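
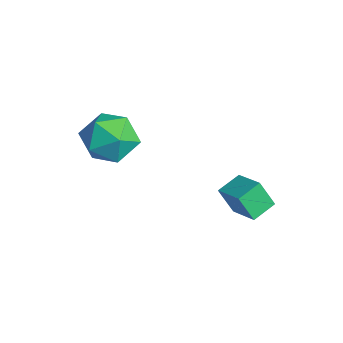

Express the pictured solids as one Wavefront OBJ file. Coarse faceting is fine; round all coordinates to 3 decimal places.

v 2.976 0.959 -0.272
v 2.639 0.47 0.84
v 2.615 1.927 0.044
v 2.278 1.438 1.155
v 4.242 1.262 0.245
v 3.905 0.773 1.356
v 3.881 2.23 0.56
v 3.544 1.741 1.672
v 0.266 -2.232 3.981
v 1.286 -2.859 3.658
v -0.706 -3.001 2.402
v 0.314 -3.628 2.079
v -0.309 -3.944 3.104
v 0.291 -3.468 4.08
v 0.289 -2.392 1.98
v 0.889 -1.916 2.956
v 1.301 -2.958 2.422
v 0.931 -3.917 3.117
v -0.351 -1.943 2.943
v -0.721 -2.902 3.638
f 2 4 1
f 5 2 1
f 1 4 3
f 3 5 1
f 2 8 4
f 6 2 5
f 6 8 2
f 4 8 3
f 7 5 3
f 3 8 7
f 7 6 5
f 8 6 7
f 9 20 14
f 9 14 10
f 9 10 16
f 9 16 19
f 9 19 20
f 10 14 18
f 14 20 13
f 20 19 11
f 19 16 15
f 16 10 17
f 12 18 13
f 12 13 11
f 12 11 15
f 12 15 17
f 12 17 18
f 13 18 14
f 11 13 20
f 15 11 19
f 17 15 16
f 18 17 10



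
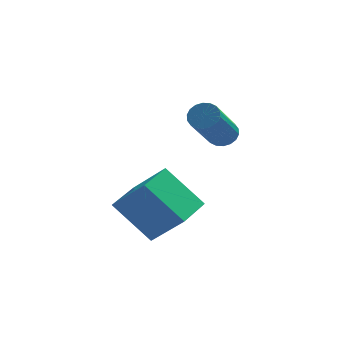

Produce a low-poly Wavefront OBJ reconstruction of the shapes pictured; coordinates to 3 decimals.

v -5.388 2.372 -2.356
v -4.382 1.773 -1.151
v -4.759 3.586 -2.277
v -3.753 2.987 -1.073
v -4.187 1.833 -3.627
v -3.181 1.234 -2.423
v -3.558 3.047 -3.549
v -2.552 2.448 -2.344
v -1.97 4.467 -0.301
v -1.728 4.065 -0.569
v -2.348 2.732 0.874
v -2.59 3.133 1.141
v -1.555 4.143 -0.422
v -2.175 2.81 1.021
v -1.464 4.285 -0.251
v -2.084 2.952 1.192
v -1.473 4.464 -0.09
v -2.093 3.131 1.353
v -1.581 4.643 0.029
v -2.201 3.31 1.472
v -1.765 4.787 0.082
v -2.385 3.454 1.525
v -1.991 4.867 0.06
v -2.611 3.534 1.503
v -2.212 4.868 -0.034
v -2.832 3.535 1.409
v -2.385 4.79 -0.181
v -3.005 3.457 1.262
v -2.476 4.648 -0.352
v -3.096 3.315 1.091
v -2.467 4.469 -0.513
v -3.087 3.136 0.93
v -2.359 4.29 -0.632
v -2.979 2.957 0.811
v -2.175 4.146 -0.685
v -2.795 2.813 0.758
v -1.949 4.066 -0.663
v -2.569 2.733 0.78
f 2 4 1
f 5 2 1
f 1 4 3
f 3 5 1
f 2 8 4
f 6 2 5
f 6 8 2
f 4 8 3
f 7 5 3
f 3 8 7
f 7 6 5
f 8 6 7
f 10 9 13
f 10 13 11
f 11 13 14
f 11 14 12
f 13 9 15
f 13 15 14
f 14 15 16
f 14 16 12
f 15 9 17
f 15 17 16
f 16 17 18
f 16 18 12
f 17 9 19
f 17 19 18
f 18 19 20
f 18 20 12
f 19 9 21
f 19 21 20
f 20 21 22
f 20 22 12
f 21 9 23
f 21 23 22
f 22 23 24
f 22 24 12
f 23 9 25
f 23 25 24
f 24 25 26
f 24 26 12
f 25 9 27
f 25 27 26
f 26 27 28
f 26 28 12
f 27 9 29
f 27 29 28
f 28 29 30
f 28 30 12
f 29 9 31
f 29 31 30
f 30 31 32
f 30 32 12
f 31 9 33
f 31 33 32
f 32 33 34
f 32 34 12
f 33 9 35
f 33 35 34
f 34 35 36
f 34 36 12
f 35 9 37
f 35 37 36
f 36 37 38
f 36 38 12
f 37 9 10
f 37 10 38
f 38 10 11
f 38 11 12



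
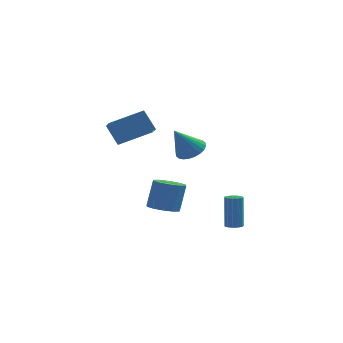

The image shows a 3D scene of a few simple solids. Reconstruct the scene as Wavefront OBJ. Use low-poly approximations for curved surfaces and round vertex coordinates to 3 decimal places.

v -4.301 -3.467 2.919
v -5.031 -3.064 4.19
v -4.703 -2.092 2.253
v -5.432 -1.689 3.524
v -2.488 -2.571 3.676
v -3.217 -2.168 4.947
v -2.889 -1.196 3.01
v -3.619 -0.793 4.281
v -1.074 1.382 0.885
v -0.242 0.897 1.066
v -1.926 0.558 2.595
v -0.18 1.224 1.254
v -0.255 1.576 1.386
v -0.454 1.897 1.442
v -0.748 2.14 1.413
v -1.091 2.268 1.303
v -1.432 2.261 1.13
v -1.718 2.119 0.92
v -1.907 1.866 0.704
v -1.968 1.539 0.516
v -1.894 1.188 0.384
v -1.694 0.866 0.328
v -1.401 0.623 0.357
v -1.057 0.496 0.467
v -0.717 0.503 0.64
v -0.43 0.644 0.851
v -2.074 -2.77 -2.254
v -1.38 -3.445 -2.2
v -1.072 -2.986 -0.393
v -1.766 -2.31 -0.446
v -1.125 -2.931 -2.374
v -0.817 -2.472 -0.567
v -1.233 -2.356 -2.502
v -0.925 -1.896 -0.695
v -1.662 -1.938 -2.535
v -1.354 -1.479 -0.728
v -2.248 -1.838 -2.461
v -1.94 -1.379 -0.653
v -2.768 -2.094 -2.307
v -2.46 -1.635 -0.5
v -3.023 -2.608 -2.133
v -2.715 -2.149 -0.326
v -2.915 -3.184 -2.005
v -2.607 -2.724 -0.198
v -2.486 -3.601 -1.972
v -2.178 -3.142 -0.165
v -1.9 -3.701 -2.047
v -1.592 -3.242 -0.239
v 1.62 -0.208 -4.428
v 2.111 -0.449 -4.379
v 2.052 -0.134 -2.243
v 1.56 0.108 -2.292
v 2.167 -0.147 -4.422
v 2.107 0.168 -2.286
v 2.048 0.135 -4.467
v 1.988 0.451 -2.331
v 1.794 0.309 -4.499
v 1.734 0.625 -2.363
v 1.484 0.319 -4.51
v 1.424 0.634 -2.373
v 1.218 0.162 -4.494
v 1.158 0.477 -2.358
v 1.079 -0.113 -4.457
v 1.019 0.202 -2.321
v 1.112 -0.418 -4.411
v 1.052 -0.103 -2.275
v 1.306 -0.656 -4.371
v 1.246 -0.341 -2.235
v 1.6 -0.751 -4.348
v 1.54 -0.436 -2.212
v 1.9 -0.674 -4.351
v 1.84 -0.359 -2.215
f 2 4 1
f 5 2 1
f 1 4 3
f 3 5 1
f 2 8 4
f 6 2 5
f 6 8 2
f 4 8 3
f 7 5 3
f 3 8 7
f 7 6 5
f 8 6 7
f 10 9 12
f 10 12 11
f 12 9 13
f 12 13 11
f 13 9 14
f 13 14 11
f 14 9 15
f 14 15 11
f 15 9 16
f 15 16 11
f 16 9 17
f 16 17 11
f 17 9 18
f 17 18 11
f 18 9 19
f 18 19 11
f 19 9 20
f 19 20 11
f 20 9 21
f 20 21 11
f 21 9 22
f 21 22 11
f 22 9 23
f 22 23 11
f 23 9 24
f 23 24 11
f 24 9 25
f 24 25 11
f 25 9 26
f 25 26 11
f 26 9 10
f 26 10 11
f 28 27 31
f 28 31 29
f 29 31 32
f 29 32 30
f 31 27 33
f 31 33 32
f 32 33 34
f 32 34 30
f 33 27 35
f 33 35 34
f 34 35 36
f 34 36 30
f 35 27 37
f 35 37 36
f 36 37 38
f 36 38 30
f 37 27 39
f 37 39 38
f 38 39 40
f 38 40 30
f 39 27 41
f 39 41 40
f 40 41 42
f 40 42 30
f 41 27 43
f 41 43 42
f 42 43 44
f 42 44 30
f 43 27 45
f 43 45 44
f 44 45 46
f 44 46 30
f 45 27 47
f 45 47 46
f 46 47 48
f 46 48 30
f 47 27 28
f 47 28 48
f 48 28 29
f 48 29 30
f 50 49 53
f 50 53 51
f 51 53 54
f 51 54 52
f 53 49 55
f 53 55 54
f 54 55 56
f 54 56 52
f 55 49 57
f 55 57 56
f 56 57 58
f 56 58 52
f 57 49 59
f 57 59 58
f 58 59 60
f 58 60 52
f 59 49 61
f 59 61 60
f 60 61 62
f 60 62 52
f 61 49 63
f 61 63 62
f 62 63 64
f 62 64 52
f 63 49 65
f 63 65 64
f 64 65 66
f 64 66 52
f 65 49 67
f 65 67 66
f 66 67 68
f 66 68 52
f 67 49 69
f 67 69 68
f 68 69 70
f 68 70 52
f 69 49 71
f 69 71 70
f 70 71 72
f 70 72 52
f 71 49 50
f 71 50 72
f 72 50 51
f 72 51 52



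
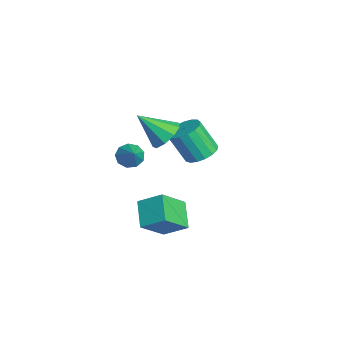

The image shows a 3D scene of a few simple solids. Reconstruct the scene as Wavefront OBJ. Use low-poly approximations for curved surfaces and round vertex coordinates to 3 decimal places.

v -2.949 -0.114 -2.336
v -2.485 -0.353 -2.888
v -1.791 -0.066 -1.384
v -2.508 0.166 -2.887
v -2.737 0.554 -2.628
v -3.066 0.63 -2.232
v -3.34 0.357 -1.885
v -3.431 -0.137 -1.748
v -3.297 -0.62 -1.887
v -3 -0.866 -2.236
v -2.679 -0.761 -2.631
v -0.619 1.402 0.589
v 0.172 1.657 1.108
v -1.041 0.018 1.911
v -0.36 2.012 1.31
v -1.012 2.082 1.175
v -1.481 1.833 0.766
v -1.547 1.383 0.273
v -1.179 0.941 -0.071
v -0.549 0.715 -0.107
v 0.048 0.811 0.183
v 0.333 1.183 0.662
v -1.948 3.379 -1.823
v -1.189 3.801 -1.463
v -1.513 2.943 0.223
v -2.272 2.521 -0.137
v -1.523 4.09 -1.38
v -1.846 3.232 0.307
v -1.954 4.217 -1.398
v -2.278 3.359 0.289
v -2.384 4.152 -1.514
v -2.708 3.294 0.173
v -2.714 3.91 -1.7
v -3.038 3.052 -0.013
v -2.869 3.546 -1.915
v -3.192 2.688 -0.228
v -2.812 3.144 -2.109
v -3.136 2.286 -0.422
v -2.558 2.795 -2.237
v -2.882 1.938 -0.55
v -2.164 2.581 -2.271
v -2.488 1.723 -0.584
v -1.721 2.549 -2.202
v -2.044 1.691 -0.515
v -1.329 2.708 -2.046
v -1.653 1.85 -0.359
v -1.08 3.02 -1.84
v -1.403 2.162 -0.153
v -1.029 3.414 -1.629
v -1.353 2.556 0.058
v 3.411 0.636 -3.662
v 2.078 0.693 -2.797
v 3.953 1.744 -2.899
v 2.619 1.801 -2.035
v 4.161 -0.581 -2.425
v 2.827 -0.524 -1.561
v 4.702 0.527 -1.663
v 3.369 0.584 -0.798
f 2 1 4
f 2 4 3
f 4 1 5
f 4 5 3
f 5 1 6
f 5 6 3
f 6 1 7
f 6 7 3
f 7 1 8
f 7 8 3
f 8 1 9
f 8 9 3
f 9 1 10
f 9 10 3
f 10 1 11
f 10 11 3
f 11 1 2
f 11 2 3
f 13 12 15
f 13 15 14
f 15 12 16
f 15 16 14
f 16 12 17
f 16 17 14
f 17 12 18
f 17 18 14
f 18 12 19
f 18 19 14
f 19 12 20
f 19 20 14
f 20 12 21
f 20 21 14
f 21 12 22
f 21 22 14
f 22 12 13
f 22 13 14
f 24 23 27
f 24 27 25
f 25 27 28
f 25 28 26
f 27 23 29
f 27 29 28
f 28 29 30
f 28 30 26
f 29 23 31
f 29 31 30
f 30 31 32
f 30 32 26
f 31 23 33
f 31 33 32
f 32 33 34
f 32 34 26
f 33 23 35
f 33 35 34
f 34 35 36
f 34 36 26
f 35 23 37
f 35 37 36
f 36 37 38
f 36 38 26
f 37 23 39
f 37 39 38
f 38 39 40
f 38 40 26
f 39 23 41
f 39 41 40
f 40 41 42
f 40 42 26
f 41 23 43
f 41 43 42
f 42 43 44
f 42 44 26
f 43 23 45
f 43 45 44
f 44 45 46
f 44 46 26
f 45 23 47
f 45 47 46
f 46 47 48
f 46 48 26
f 47 23 49
f 47 49 48
f 48 49 50
f 48 50 26
f 49 23 24
f 49 24 50
f 50 24 25
f 50 25 26
f 52 54 51
f 55 52 51
f 51 54 53
f 53 55 51
f 52 58 54
f 56 52 55
f 56 58 52
f 54 58 53
f 57 55 53
f 53 58 57
f 57 56 55
f 58 56 57



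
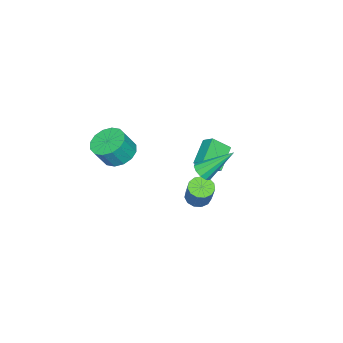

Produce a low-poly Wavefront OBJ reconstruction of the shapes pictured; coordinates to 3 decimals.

v 0.381 -0.275 1.282
v 0.882 -0.371 1.615
v -0.321 1.055 2.718
v 0.951 -0.083 1.382
v 0.802 0.132 1.111
v 0.492 0.191 0.904
v 0.14 0.072 0.842
v -0.12 -0.179 0.948
v -0.189 -0.467 1.181
v -0.04 -0.682 1.453
v 0.27 -0.741 1.659
v 0.622 -0.622 1.721
v -1.46 -1.493 -2.36
v -1.044 -1.072 -2.714
v -0.403 -0.546 -1.334
v -0.82 -0.967 -0.98
v -1.368 -0.87 -2.641
v -0.727 -0.343 -1.261
v -1.721 -0.866 -2.478
v -1.08 -0.339 -1.099
v -1.992 -1.061 -2.278
v -1.351 -0.534 -0.899
v -2.093 -1.393 -2.104
v -1.453 -0.866 -0.724
v -1.994 -1.757 -2.011
v -1.353 -1.23 -0.631
v -1.726 -2.038 -2.029
v -1.085 -1.511 -0.649
v -1.373 -2.145 -2.152
v -0.732 -1.619 -0.772
v -1.048 -2.046 -2.341
v -0.407 -1.519 -0.961
v -0.854 -1.771 -2.536
v -0.213 -1.245 -1.156
v -0.852 -1.408 -2.675
v -0.212 -0.882 -1.295
v 3.115 -3.313 3.377
v 3.781 -2.668 3.224
v 4.331 -2.982 4.289
v 3.665 -3.627 4.443
v 3.434 -2.434 3.472
v 3.984 -2.748 4.538
v 3.002 -2.435 3.694
v 3.552 -2.75 4.76
v 2.6 -2.672 3.832
v 3.15 -2.986 4.898
v 2.335 -3.08 3.848
v 2.885 -3.395 4.914
v 2.28 -3.551 3.738
v 2.83 -3.865 4.803
v 2.449 -3.958 3.531
v 2.999 -4.272 4.596
v 2.796 -4.192 3.282
v 3.346 -4.506 4.348
v 3.228 -4.19 3.06
v 3.778 -4.505 4.126
v 3.63 -3.954 2.922
v 4.18 -4.268 3.988
v 3.895 -3.545 2.906
v 4.445 -3.86 3.972
v 3.95 -3.075 3.017
v 4.5 -3.389 4.082
v -2.332 -1.183 -0.922
v -3.69 -1.363 -0.116
v -2.13 -0.539 -0.438
v -3.489 -0.72 0.368
v -1.771 -1.94 -0.148
v -3.13 -2.121 0.658
v -1.57 -1.297 0.336
v -2.928 -1.477 1.142
f 2 1 4
f 2 4 3
f 4 1 5
f 4 5 3
f 5 1 6
f 5 6 3
f 6 1 7
f 6 7 3
f 7 1 8
f 7 8 3
f 8 1 9
f 8 9 3
f 9 1 10
f 9 10 3
f 10 1 11
f 10 11 3
f 11 1 12
f 11 12 3
f 12 1 2
f 12 2 3
f 14 13 17
f 14 17 15
f 15 17 18
f 15 18 16
f 17 13 19
f 17 19 18
f 18 19 20
f 18 20 16
f 19 13 21
f 19 21 20
f 20 21 22
f 20 22 16
f 21 13 23
f 21 23 22
f 22 23 24
f 22 24 16
f 23 13 25
f 23 25 24
f 24 25 26
f 24 26 16
f 25 13 27
f 25 27 26
f 26 27 28
f 26 28 16
f 27 13 29
f 27 29 28
f 28 29 30
f 28 30 16
f 29 13 31
f 29 31 30
f 30 31 32
f 30 32 16
f 31 13 33
f 31 33 32
f 32 33 34
f 32 34 16
f 33 13 35
f 33 35 34
f 34 35 36
f 34 36 16
f 35 13 14
f 35 14 36
f 36 14 15
f 36 15 16
f 38 37 41
f 38 41 39
f 39 41 42
f 39 42 40
f 41 37 43
f 41 43 42
f 42 43 44
f 42 44 40
f 43 37 45
f 43 45 44
f 44 45 46
f 44 46 40
f 45 37 47
f 45 47 46
f 46 47 48
f 46 48 40
f 47 37 49
f 47 49 48
f 48 49 50
f 48 50 40
f 49 37 51
f 49 51 50
f 50 51 52
f 50 52 40
f 51 37 53
f 51 53 52
f 52 53 54
f 52 54 40
f 53 37 55
f 53 55 54
f 54 55 56
f 54 56 40
f 55 37 57
f 55 57 56
f 56 57 58
f 56 58 40
f 57 37 59
f 57 59 58
f 58 59 60
f 58 60 40
f 59 37 61
f 59 61 60
f 60 61 62
f 60 62 40
f 61 37 38
f 61 38 62
f 62 38 39
f 62 39 40
f 64 66 63
f 67 64 63
f 63 66 65
f 65 67 63
f 64 70 66
f 68 64 67
f 68 70 64
f 66 70 65
f 69 67 65
f 65 70 69
f 69 68 67
f 70 68 69



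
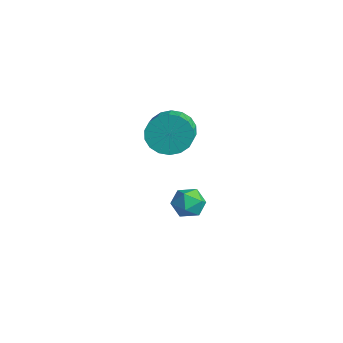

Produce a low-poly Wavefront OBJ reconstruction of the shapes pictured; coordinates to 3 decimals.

v -2.072 -0.512 0.844
v -1.511 -0.353 0.094
v -0.506 -1.109 0.687
v -1.068 -1.268 1.436
v -1.419 -0.03 0.351
v -0.414 -0.786 0.944
v -1.457 0.198 0.705
v -0.452 -0.558 1.298
v -1.616 0.285 1.087
v -0.611 -0.471 1.679
v -1.866 0.214 1.42
v -0.861 -0.542 2.013
v -2.157 -0 1.64
v -1.152 -0.756 2.232
v -2.431 -0.316 1.701
v -1.426 -1.072 2.294
v -2.634 -0.671 1.593
v -1.629 -1.427 2.186
v -2.726 -0.994 1.336
v -1.721 -1.75 1.929
v -2.688 -1.222 0.982
v -1.683 -1.978 1.575
v -2.529 -1.309 0.601
v -1.524 -2.065 1.193
v -2.279 -1.238 0.267
v -1.274 -1.994 0.86
v -1.988 -1.024 0.048
v -0.983 -1.78 0.64
v -1.714 -0.708 -0.014
v -0.709 -1.464 0.579
v -2.424 -0.039 -3.052
v -1.935 0.545 -2.897
v -1.685 -0.405 -4.003
v -1.196 0.179 -3.848
v -1.261 -0.416 -3.351
v -1.718 -0.19 -2.763
v -1.902 0.33 -4.137
v -2.359 0.556 -3.549
v -1.612 0.773 -3.567
v -1.216 0.313 -3.081
v -2.404 -0.173 -3.819
v -2.008 -0.633 -3.333
f 2 1 5
f 2 5 3
f 3 5 6
f 3 6 4
f 5 1 7
f 5 7 6
f 6 7 8
f 6 8 4
f 7 1 9
f 7 9 8
f 8 9 10
f 8 10 4
f 9 1 11
f 9 11 10
f 10 11 12
f 10 12 4
f 11 1 13
f 11 13 12
f 12 13 14
f 12 14 4
f 13 1 15
f 13 15 14
f 14 15 16
f 14 16 4
f 15 1 17
f 15 17 16
f 16 17 18
f 16 18 4
f 17 1 19
f 17 19 18
f 18 19 20
f 18 20 4
f 19 1 21
f 19 21 20
f 20 21 22
f 20 22 4
f 21 1 23
f 21 23 22
f 22 23 24
f 22 24 4
f 23 1 25
f 23 25 24
f 24 25 26
f 24 26 4
f 25 1 27
f 25 27 26
f 26 27 28
f 26 28 4
f 27 1 29
f 27 29 28
f 28 29 30
f 28 30 4
f 29 1 2
f 29 2 30
f 30 2 3
f 30 3 4
f 31 42 36
f 31 36 32
f 31 32 38
f 31 38 41
f 31 41 42
f 32 36 40
f 36 42 35
f 42 41 33
f 41 38 37
f 38 32 39
f 34 40 35
f 34 35 33
f 34 33 37
f 34 37 39
f 34 39 40
f 35 40 36
f 33 35 42
f 37 33 41
f 39 37 38
f 40 39 32



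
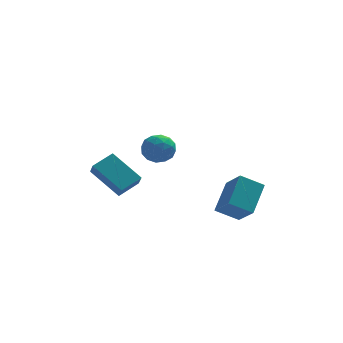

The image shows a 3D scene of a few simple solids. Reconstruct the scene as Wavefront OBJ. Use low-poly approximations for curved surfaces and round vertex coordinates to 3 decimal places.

v 2.751 -5.058 -0.49
v 3.457 -3.674 0.638
v 2.219 -3.951 -1.515
v 2.926 -2.567 -0.388
v 3.914 -5.113 -1.152
v 4.621 -3.729 -0.025
v 3.383 -4.006 -2.178
v 4.089 -2.622 -1.05
v -2.112 -0.269 -2.214
v -2.014 -0.908 -1.518
v -3.456 0.849 -0.998
v -3.358 0.21 -0.302
v -1.082 0.43 -1.718
v -0.984 -0.209 -1.022
v -2.426 1.548 -0.502
v -2.328 0.909 0.194
v -0.421 -2.094 2.426
v 0.207 -2.607 2.801
v -0.907 -3.233 1.679
v -0.279 -3.746 2.054
v -0.954 -3.432 2.549
v -0.653 -2.728 3.011
v -0.047 -3.112 1.469
v 0.254 -2.408 1.931
v 0.438 -3.237 2.21
v -0.122 -3.435 2.877
v -0.578 -2.405 1.603
v -1.138 -2.603 2.27
v -0.064 -2.251 2.679
v -0.636 -3.589 1.801
v -1.032 -3.405 2.092
v -0.663 -3.707 2.312
v -0.57 -2.321 2.802
v -0.201 -2.624 3.023
v -0.883 -3.108 2.875
v -0.499 -3.216 1.457
v -0.13 -3.519 1.678
v -0.037 -2.133 2.168
v 0.332 -2.435 2.388
v 0.183 -2.732 1.605
v 0.441 -2.922 2.552
v 0.155 -3.592 2.113
v 0.292 -3.219 1.769
v 0.468 -2.805 2.041
v 0.111 -3.039 2.944
v -0.175 -3.708 2.505
v -0.571 -3.524 2.796
v -0.395 -3.11 3.067
v 0.247 -3.409 2.597
v -0.525 -2.132 1.975
v -0.811 -2.801 1.536
v -0.305 -2.73 1.413
v -0.129 -2.316 1.684
v -0.855 -2.248 2.367
v -1.141 -2.918 1.928
v -1.168 -3.035 2.439
v -0.992 -2.621 2.711
v -0.947 -2.431 1.883
f 2 4 1
f 5 2 1
f 1 4 3
f 3 5 1
f 2 8 4
f 6 2 5
f 6 8 2
f 4 8 3
f 7 5 3
f 3 8 7
f 7 6 5
f 8 6 7
f 10 12 9
f 13 10 9
f 9 12 11
f 11 13 9
f 10 16 12
f 14 10 13
f 14 16 10
f 12 16 11
f 15 13 11
f 11 16 15
f 15 14 13
f 16 14 15
f 17 54 33
f 54 28 57
f 33 57 22
f 54 57 33
f 17 33 29
f 33 22 34
f 29 34 18
f 33 34 29
f 17 29 38
f 29 18 39
f 38 39 24
f 29 39 38
f 17 38 50
f 38 24 53
f 50 53 27
f 38 53 50
f 17 50 54
f 50 27 58
f 54 58 28
f 50 58 54
f 18 34 45
f 34 22 48
f 45 48 26
f 34 48 45
f 22 57 35
f 57 28 56
f 35 56 21
f 57 56 35
f 28 58 55
f 58 27 51
f 55 51 19
f 58 51 55
f 27 53 52
f 53 24 40
f 52 40 23
f 53 40 52
f 24 39 44
f 39 18 41
f 44 41 25
f 39 41 44
f 20 46 32
f 46 26 47
f 32 47 21
f 46 47 32
f 20 32 30
f 32 21 31
f 30 31 19
f 32 31 30
f 20 30 37
f 30 19 36
f 37 36 23
f 30 36 37
f 20 37 42
f 37 23 43
f 42 43 25
f 37 43 42
f 20 42 46
f 42 25 49
f 46 49 26
f 42 49 46
f 21 47 35
f 47 26 48
f 35 48 22
f 47 48 35
f 19 31 55
f 31 21 56
f 55 56 28
f 31 56 55
f 23 36 52
f 36 19 51
f 52 51 27
f 36 51 52
f 25 43 44
f 43 23 40
f 44 40 24
f 43 40 44
f 26 49 45
f 49 25 41
f 45 41 18
f 49 41 45



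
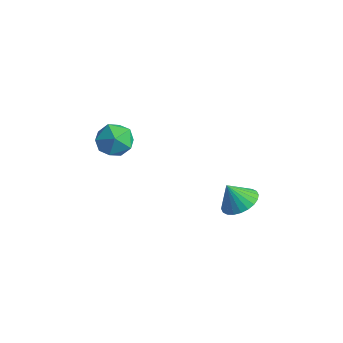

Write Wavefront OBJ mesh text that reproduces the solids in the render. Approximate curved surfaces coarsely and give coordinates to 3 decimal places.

v 2.92 -0.078 1.027
v 3.863 -0.06 1.439
v 2.4 -0.502 2.233
v 3.737 0.314 1.516
v 3.486 0.628 1.519
v 3.149 0.834 1.447
v 2.777 0.902 1.31
v 2.427 0.821 1.131
v 2.152 0.602 0.936
v 1.993 0.281 0.754
v 1.976 -0.096 0.614
v 2.102 -0.469 0.537
v 2.353 -0.783 0.535
v 2.69 -0.99 0.607
v 3.062 -1.058 0.743
v 3.412 -0.976 0.923
v 3.688 -0.758 1.118
v 3.846 -0.436 1.3
v -3.865 -2.208 2.646
v -2.938 -1.722 3.058
v -3.602 -3.638 3.742
v -2.675 -3.152 4.154
v -3.688 -2.718 4.384
v -3.85 -1.835 3.707
v -2.69 -3.525 3.093
v -2.852 -2.642 2.416
v -2.212 -2.536 3.334
v -2.828 -2.037 4.132
v -3.712 -3.323 2.668
v -4.328 -2.824 3.466
f 2 1 4
f 2 4 3
f 4 1 5
f 4 5 3
f 5 1 6
f 5 6 3
f 6 1 7
f 6 7 3
f 7 1 8
f 7 8 3
f 8 1 9
f 8 9 3
f 9 1 10
f 9 10 3
f 10 1 11
f 10 11 3
f 11 1 12
f 11 12 3
f 12 1 13
f 12 13 3
f 13 1 14
f 13 14 3
f 14 1 15
f 14 15 3
f 15 1 16
f 15 16 3
f 16 1 17
f 16 17 3
f 17 1 18
f 17 18 3
f 18 1 2
f 18 2 3
f 19 30 24
f 19 24 20
f 19 20 26
f 19 26 29
f 19 29 30
f 20 24 28
f 24 30 23
f 30 29 21
f 29 26 25
f 26 20 27
f 22 28 23
f 22 23 21
f 22 21 25
f 22 25 27
f 22 27 28
f 23 28 24
f 21 23 30
f 25 21 29
f 27 25 26
f 28 27 20



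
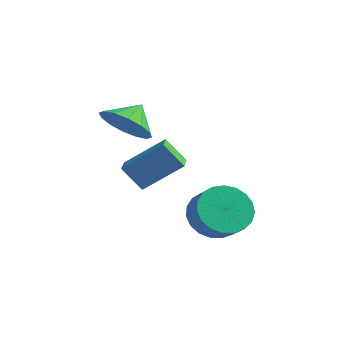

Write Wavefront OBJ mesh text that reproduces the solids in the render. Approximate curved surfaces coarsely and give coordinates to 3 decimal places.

v -2.525 0.146 1.828
v -1.552 -0.159 2.155
v -2.495 1.014 2.552
v -1.46 0.189 1.734
v -1.652 0.525 1.338
v -2.079 0.76 1.074
v -2.625 0.83 1.012
v -3.144 0.717 1.168
v -3.497 0.451 1.502
v -3.59 0.103 1.923
v -3.397 -0.233 2.319
v -2.971 -0.468 2.583
v -2.425 -0.538 2.645
v -1.906 -0.425 2.488
v -3.594 1.137 -0.967
v -2.468 2.137 0.192
v -4.186 1.989 -1.127
v -3.06 2.989 0.031
v -2.88 1.451 -1.931
v -1.754 2.451 -0.773
v -3.472 2.303 -2.092
v -2.346 3.303 -0.933
v 0.154 1.777 -2.37
v 0.735 1.466 -3.226
v 1.488 1.112 -2.585
v 0.906 1.423 -1.73
v 0.879 1.887 -3.163
v 1.632 1.533 -2.522
v 0.898 2.288 -2.963
v 1.651 1.935 -2.322
v 0.788 2.602 -2.66
v 1.541 2.248 -2.02
v 0.568 2.772 -2.308
v 1.321 2.418 -1.667
v 0.277 2.771 -1.966
v 1.03 2.417 -1.325
v -0.036 2.598 -1.694
v 0.717 2.244 -1.054
v -0.316 2.282 -1.539
v 0.437 1.929 -0.899
v -0.515 1.88 -1.528
v 0.238 1.526 -0.887
v -0.598 1.459 -1.662
v 0.155 1.106 -1.022
v -0.551 1.094 -1.919
v 0.202 0.74 -1.279
v -0.383 0.847 -2.254
v 0.37 0.493 -1.613
v -0.121 0.76 -2.609
v 0.632 0.406 -1.968
v 0.187 0.849 -2.923
v 0.94 0.496 -2.282
v 0.49 1.099 -3.141
v 1.243 0.745 -2.5
f 2 1 4
f 2 4 3
f 4 1 5
f 4 5 3
f 5 1 6
f 5 6 3
f 6 1 7
f 6 7 3
f 7 1 8
f 7 8 3
f 8 1 9
f 8 9 3
f 9 1 10
f 9 10 3
f 10 1 11
f 10 11 3
f 11 1 12
f 11 12 3
f 12 1 13
f 12 13 3
f 13 1 14
f 13 14 3
f 14 1 2
f 14 2 3
f 16 18 15
f 19 16 15
f 15 18 17
f 17 19 15
f 16 22 18
f 20 16 19
f 20 22 16
f 18 22 17
f 21 19 17
f 17 22 21
f 21 20 19
f 22 20 21
f 24 23 27
f 24 27 25
f 25 27 28
f 25 28 26
f 27 23 29
f 27 29 28
f 28 29 30
f 28 30 26
f 29 23 31
f 29 31 30
f 30 31 32
f 30 32 26
f 31 23 33
f 31 33 32
f 32 33 34
f 32 34 26
f 33 23 35
f 33 35 34
f 34 35 36
f 34 36 26
f 35 23 37
f 35 37 36
f 36 37 38
f 36 38 26
f 37 23 39
f 37 39 38
f 38 39 40
f 38 40 26
f 39 23 41
f 39 41 40
f 40 41 42
f 40 42 26
f 41 23 43
f 41 43 42
f 42 43 44
f 42 44 26
f 43 23 45
f 43 45 44
f 44 45 46
f 44 46 26
f 45 23 47
f 45 47 46
f 46 47 48
f 46 48 26
f 47 23 49
f 47 49 48
f 48 49 50
f 48 50 26
f 49 23 51
f 49 51 50
f 50 51 52
f 50 52 26
f 51 23 53
f 51 53 52
f 52 53 54
f 52 54 26
f 53 23 24
f 53 24 54
f 54 24 25
f 54 25 26



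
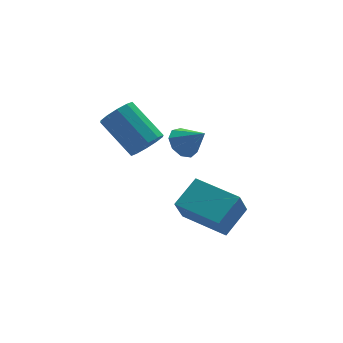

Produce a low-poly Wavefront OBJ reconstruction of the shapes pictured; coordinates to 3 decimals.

v 2.94 -2.498 -2.964
v 2.384 -2.947 -1.714
v 4.158 -1.871 -2.196
v 3.602 -2.32 -0.946
v 4.018 -4.36 -3.154
v 3.462 -4.809 -1.904
v 5.236 -3.733 -2.386
v 4.68 -4.182 -1.136
v 1.512 -2.295 1.656
v 1.795 -2.693 2.315
v 1.112 -1.184 3.522
v 0.828 -0.785 2.864
v 2.164 -2.39 2.144
v 1.48 -0.88 3.352
v 2.283 -2.05 1.787
v 1.6 -0.541 2.995
v 2.108 -1.804 1.381
v 1.425 -0.295 2.588
v 1.705 -1.745 1.079
v 1.021 -0.236 2.286
v 1.228 -1.896 0.998
v 0.545 -0.387 2.205
v 0.86 -2.2 1.168
v 0.176 -0.69 2.376
v 0.74 -2.539 1.525
v 0.057 -1.03 2.733
v 0.915 -2.785 1.932
v 0.232 -1.276 3.139
v 1.319 -2.844 2.234
v 0.635 -1.335 3.441
v 3.581 -1.155 0.467
v 4.285 -0.961 0.167
v 4.179 -1.925 1.373
v 4.147 -0.612 0.555
v 3.744 -0.516 0.903
v 3.265 -0.72 1.046
v 2.933 -1.128 0.919
v 2.905 -1.548 0.58
v 3.193 -1.784 0.189
v 3.662 -1.727 -0.072
v 4.094 -1.401 -0.081
f 2 4 1
f 5 2 1
f 1 4 3
f 3 5 1
f 2 8 4
f 6 2 5
f 6 8 2
f 4 8 3
f 7 5 3
f 3 8 7
f 7 6 5
f 8 6 7
f 10 9 13
f 10 13 11
f 11 13 14
f 11 14 12
f 13 9 15
f 13 15 14
f 14 15 16
f 14 16 12
f 15 9 17
f 15 17 16
f 16 17 18
f 16 18 12
f 17 9 19
f 17 19 18
f 18 19 20
f 18 20 12
f 19 9 21
f 19 21 20
f 20 21 22
f 20 22 12
f 21 9 23
f 21 23 22
f 22 23 24
f 22 24 12
f 23 9 25
f 23 25 24
f 24 25 26
f 24 26 12
f 25 9 27
f 25 27 26
f 26 27 28
f 26 28 12
f 27 9 29
f 27 29 28
f 28 29 30
f 28 30 12
f 29 9 10
f 29 10 30
f 30 10 11
f 30 11 12
f 32 31 34
f 32 34 33
f 34 31 35
f 34 35 33
f 35 31 36
f 35 36 33
f 36 31 37
f 36 37 33
f 37 31 38
f 37 38 33
f 38 31 39
f 38 39 33
f 39 31 40
f 39 40 33
f 40 31 41
f 40 41 33
f 41 31 32
f 41 32 33



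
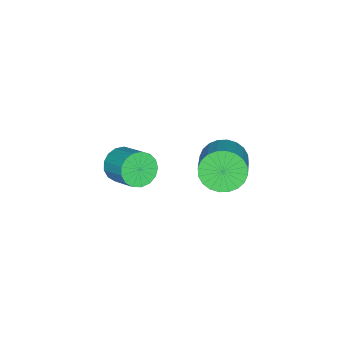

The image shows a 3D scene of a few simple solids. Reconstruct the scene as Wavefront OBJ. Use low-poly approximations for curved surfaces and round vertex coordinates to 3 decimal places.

v 2.841 1.707 -0.975
v 3.487 1.1 -1.538
v 5.066 1.826 -0.507
v 4.419 2.433 0.055
v 3.479 1.44 -1.765
v 5.058 2.166 -0.734
v 3.374 1.822 -1.873
v 4.952 2.548 -0.842
v 3.188 2.185 -1.843
v 4.766 2.911 -0.813
v 2.949 2.476 -1.682
v 4.527 3.202 -0.651
v 2.693 2.65 -1.413
v 4.271 3.376 -0.382
v 2.46 2.68 -1.078
v 4.038 3.406 -0.047
v 2.285 2.562 -0.726
v 3.863 3.288 0.304
v 2.194 2.314 -0.413
v 3.773 3.04 0.618
v 2.202 1.974 -0.186
v 3.781 2.7 0.845
v 2.308 1.592 -0.078
v 3.886 2.318 0.953
v 2.494 1.229 -0.107
v 4.072 1.955 0.923
v 2.733 0.938 -0.269
v 4.311 1.664 0.762
v 2.989 0.764 -0.538
v 4.567 1.49 0.493
v 3.222 0.734 -0.873
v 4.8 1.46 0.158
v 3.397 0.852 -1.224
v 4.975 1.578 -0.194
v 3.055 -3.199 -3.574
v 3.852 -3.65 -3.485
v 4.462 -2.412 -2.676
v 3.665 -1.961 -2.766
v 3.898 -3.427 -3.862
v 4.509 -2.189 -3.053
v 3.752 -3.152 -4.173
v 4.362 -1.913 -3.364
v 3.446 -2.887 -4.347
v 4.056 -1.649 -3.538
v 3.05 -2.694 -4.344
v 3.66 -1.456 -3.535
v 2.655 -2.617 -4.164
v 3.266 -1.379 -3.355
v 2.352 -2.673 -3.85
v 2.962 -1.435 -3.041
v 2.21 -2.849 -3.472
v 2.82 -1.611 -2.663
v 2.261 -3.106 -3.118
v 2.872 -1.868 -2.309
v 2.495 -3.384 -2.869
v 3.105 -2.146 -2.06
v 2.856 -3.62 -2.781
v 3.466 -2.381 -1.972
v 3.263 -3.759 -2.875
v 3.873 -2.521 -2.066
v 3.622 -3.77 -3.129
v 4.233 -2.532 -2.32
f 2 1 5
f 2 5 3
f 3 5 6
f 3 6 4
f 5 1 7
f 5 7 6
f 6 7 8
f 6 8 4
f 7 1 9
f 7 9 8
f 8 9 10
f 8 10 4
f 9 1 11
f 9 11 10
f 10 11 12
f 10 12 4
f 11 1 13
f 11 13 12
f 12 13 14
f 12 14 4
f 13 1 15
f 13 15 14
f 14 15 16
f 14 16 4
f 15 1 17
f 15 17 16
f 16 17 18
f 16 18 4
f 17 1 19
f 17 19 18
f 18 19 20
f 18 20 4
f 19 1 21
f 19 21 20
f 20 21 22
f 20 22 4
f 21 1 23
f 21 23 22
f 22 23 24
f 22 24 4
f 23 1 25
f 23 25 24
f 24 25 26
f 24 26 4
f 25 1 27
f 25 27 26
f 26 27 28
f 26 28 4
f 27 1 29
f 27 29 28
f 28 29 30
f 28 30 4
f 29 1 31
f 29 31 30
f 30 31 32
f 30 32 4
f 31 1 33
f 31 33 32
f 32 33 34
f 32 34 4
f 33 1 2
f 33 2 34
f 34 2 3
f 34 3 4
f 36 35 39
f 36 39 37
f 37 39 40
f 37 40 38
f 39 35 41
f 39 41 40
f 40 41 42
f 40 42 38
f 41 35 43
f 41 43 42
f 42 43 44
f 42 44 38
f 43 35 45
f 43 45 44
f 44 45 46
f 44 46 38
f 45 35 47
f 45 47 46
f 46 47 48
f 46 48 38
f 47 35 49
f 47 49 48
f 48 49 50
f 48 50 38
f 49 35 51
f 49 51 50
f 50 51 52
f 50 52 38
f 51 35 53
f 51 53 52
f 52 53 54
f 52 54 38
f 53 35 55
f 53 55 54
f 54 55 56
f 54 56 38
f 55 35 57
f 55 57 56
f 56 57 58
f 56 58 38
f 57 35 59
f 57 59 58
f 58 59 60
f 58 60 38
f 59 35 61
f 59 61 60
f 60 61 62
f 60 62 38
f 61 35 36
f 61 36 62
f 62 36 37
f 62 37 38



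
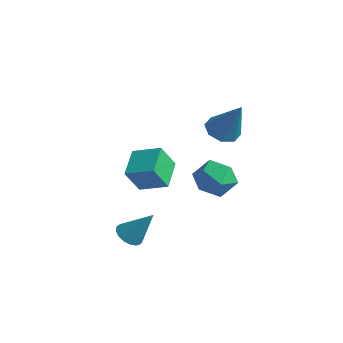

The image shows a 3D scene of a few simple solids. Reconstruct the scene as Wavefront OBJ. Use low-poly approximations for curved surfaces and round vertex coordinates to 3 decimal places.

v -3.936 0.365 -0.378
v -4.011 -0.338 0.795
v -2.829 1.024 0.088
v -2.904 0.321 1.261
v -3.056 -0.701 -0.961
v -3.131 -1.404 0.212
v -1.949 -0.042 -0.495
v -2.024 -0.745 0.678
v -4.575 4.289 -2.465
v -3.771 4.856 -1.987
v -3.529 2.864 -2.533
v -2.725 3.431 -2.055
v -3.621 3.166 -1.486
v -4.267 4.047 -1.444
v -3.033 3.673 -3.076
v -3.679 4.554 -3.034
v -2.818 4.475 -2.365
v -3.181 4.162 -1.382
v -4.119 3.558 -3.138
v -4.482 3.245 -2.155
v -2.585 -1.596 -3.145
v -2.212 -2.165 -3.122
v -1.735 -0.984 -1.755
v -2.04 -1.967 -3.314
v -1.993 -1.684 -3.468
v -2.081 -1.381 -3.548
v -2.284 -1.127 -3.535
v -2.557 -0.981 -3.433
v -2.836 -0.976 -3.265
v -3.057 -1.113 -3.069
v -3.17 -1.36 -2.891
v -3.149 -1.662 -2.771
v -2.999 -1.949 -2.736
v -2.753 -2.155 -2.795
v -2.47 -2.233 -2.934
v -3.174 3.859 1.03
v -2.719 4.5 0.706
v -2.106 4.001 2.81
v -3.256 4.705 1.012
v -3.744 4.414 1.328
v -3.899 3.798 1.47
v -3.628 3.218 1.354
v -3.092 3.013 1.049
v -2.603 3.304 0.732
v -2.449 3.92 0.591
f 2 4 1
f 5 2 1
f 1 4 3
f 3 5 1
f 2 8 4
f 6 2 5
f 6 8 2
f 4 8 3
f 7 5 3
f 3 8 7
f 7 6 5
f 8 6 7
f 9 20 14
f 9 14 10
f 9 10 16
f 9 16 19
f 9 19 20
f 10 14 18
f 14 20 13
f 20 19 11
f 19 16 15
f 16 10 17
f 12 18 13
f 12 13 11
f 12 11 15
f 12 15 17
f 12 17 18
f 13 18 14
f 11 13 20
f 15 11 19
f 17 15 16
f 18 17 10
f 22 21 24
f 22 24 23
f 24 21 25
f 24 25 23
f 25 21 26
f 25 26 23
f 26 21 27
f 26 27 23
f 27 21 28
f 27 28 23
f 28 21 29
f 28 29 23
f 29 21 30
f 29 30 23
f 30 21 31
f 30 31 23
f 31 21 32
f 31 32 23
f 32 21 33
f 32 33 23
f 33 21 34
f 33 34 23
f 34 21 35
f 34 35 23
f 35 21 22
f 35 22 23
f 37 36 39
f 37 39 38
f 39 36 40
f 39 40 38
f 40 36 41
f 40 41 38
f 41 36 42
f 41 42 38
f 42 36 43
f 42 43 38
f 43 36 44
f 43 44 38
f 44 36 45
f 44 45 38
f 45 36 37
f 45 37 38



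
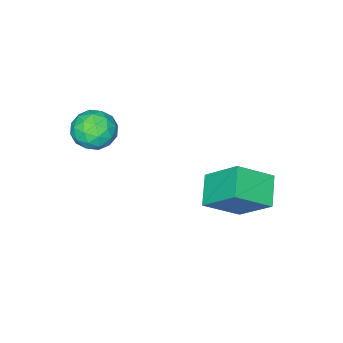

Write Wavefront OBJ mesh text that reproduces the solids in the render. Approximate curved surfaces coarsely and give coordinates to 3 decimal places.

v 1.991 -0.376 0.366
v 2.449 -1.079 0.029
v 1.551 -1.201 1.491
v 2.009 -1.904 1.154
v 2.456 -1.192 1.488
v 2.727 -0.682 0.792
v 1.273 -1.598 0.728
v 1.544 -1.088 0.032
v 2.005 -1.834 0.253
v 2.736 -1.584 0.722
v 1.264 -0.696 0.798
v 1.995 -0.446 1.267
v 2.258 -0.655 0.099
v 1.742 -1.625 1.421
v 2.004 -1.207 1.617
v 2.273 -1.62 1.419
v 2.422 -0.422 0.547
v 2.691 -0.835 0.349
v 2.695 -0.902 1.206
v 1.309 -1.445 1.171
v 1.578 -1.858 0.973
v 1.727 -0.66 0.101
v 1.996 -1.073 -0.097
v 1.305 -1.378 0.314
v 2.266 -1.512 0.032
v 2.008 -1.997 0.693
v 1.575 -1.817 0.443
v 1.735 -1.517 0.034
v 2.696 -1.365 0.308
v 2.438 -1.85 0.969
v 2.7 -1.432 1.165
v 2.86 -1.132 0.757
v 2.435 -1.809 0.439
v 1.562 -0.43 0.551
v 1.304 -0.915 1.212
v 1.14 -1.148 0.763
v 1.3 -0.848 0.355
v 1.992 -0.283 0.827
v 1.734 -0.768 1.488
v 2.265 -0.763 1.486
v 2.425 -0.463 1.077
v 1.565 -0.471 1.081
v -2.542 1.871 -3.599
v -2.748 3.252 -2.282
v -1.6 2.628 -4.245
v -1.807 4.009 -2.928
v -1.313 1.151 -2.652
v -1.52 2.532 -1.335
v -0.372 1.908 -3.298
v -0.578 3.289 -1.981
f 1 38 17
f 38 12 41
f 17 41 6
f 38 41 17
f 1 17 13
f 17 6 18
f 13 18 2
f 17 18 13
f 1 13 22
f 13 2 23
f 22 23 8
f 13 23 22
f 1 22 34
f 22 8 37
f 34 37 11
f 22 37 34
f 1 34 38
f 34 11 42
f 38 42 12
f 34 42 38
f 2 18 29
f 18 6 32
f 29 32 10
f 18 32 29
f 6 41 19
f 41 12 40
f 19 40 5
f 41 40 19
f 12 42 39
f 42 11 35
f 39 35 3
f 42 35 39
f 11 37 36
f 37 8 24
f 36 24 7
f 37 24 36
f 8 23 28
f 23 2 25
f 28 25 9
f 23 25 28
f 4 30 16
f 30 10 31
f 16 31 5
f 30 31 16
f 4 16 14
f 16 5 15
f 14 15 3
f 16 15 14
f 4 14 21
f 14 3 20
f 21 20 7
f 14 20 21
f 4 21 26
f 21 7 27
f 26 27 9
f 21 27 26
f 4 26 30
f 26 9 33
f 30 33 10
f 26 33 30
f 5 31 19
f 31 10 32
f 19 32 6
f 31 32 19
f 3 15 39
f 15 5 40
f 39 40 12
f 15 40 39
f 7 20 36
f 20 3 35
f 36 35 11
f 20 35 36
f 9 27 28
f 27 7 24
f 28 24 8
f 27 24 28
f 10 33 29
f 33 9 25
f 29 25 2
f 33 25 29
f 44 46 43
f 47 44 43
f 43 46 45
f 45 47 43
f 44 50 46
f 48 44 47
f 48 50 44
f 46 50 45
f 49 47 45
f 45 50 49
f 49 48 47
f 50 48 49



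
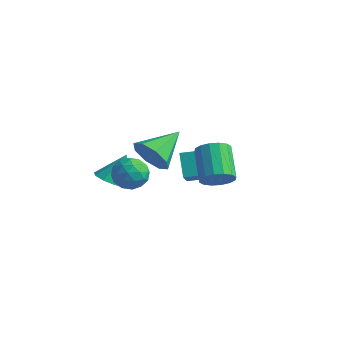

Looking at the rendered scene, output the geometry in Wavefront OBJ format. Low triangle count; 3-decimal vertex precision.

v -1.956 -0.729 0.463
v -1.565 -0.51 1.085
v -0.895 -1.07 -0.085
v -0.504 -0.851 0.537
v -0.962 -1.466 0.569
v -1.618 -1.255 0.908
v -0.842 -0.325 0.092
v -1.498 -0.114 0.431
v -0.876 -0.26 0.856
v -0.95 -0.965 1.151
v -1.51 -0.615 -0.151
v -1.584 -1.32 0.144
v -1.854 -0.589 0.822
v -0.606 -0.991 0.178
v -0.876 -1.352 0.197
v -0.646 -1.223 0.563
v -1.885 -1.027 0.718
v -1.655 -0.898 1.084
v -1.301 -1.46 0.781
v -0.805 -0.682 -0.084
v -0.575 -0.553 0.282
v -1.814 -0.357 0.437
v -1.584 -0.228 0.803
v -1.159 -0.12 0.219
v -1.218 -0.314 1.053
v -0.595 -0.515 0.731
v -0.794 -0.206 0.47
v -1.179 -0.082 0.669
v -1.262 -0.728 1.227
v -0.639 -0.929 0.905
v -0.908 -1.29 0.924
v -1.294 -1.166 1.122
v -0.857 -0.582 1.092
v -1.821 -0.651 0.095
v -1.198 -0.852 -0.227
v -1.166 -0.414 -0.122
v -1.552 -0.29 0.076
v -1.865 -1.065 0.269
v -1.242 -1.266 -0.053
v -1.281 -1.498 0.331
v -1.666 -1.374 0.53
v -1.603 -0.998 -0.092
v 1.498 0.98 0.427
v 1.889 1.544 0.291
v 0.953 2.405 1.178
v 0.562 1.84 1.313
v 1.637 1.539 0.03
v 0.702 2.4 0.917
v 1.348 1.385 -0.124
v 0.413 2.246 0.763
v 1.099 1.121 -0.131
v 0.164 1.982 0.756
v 0.957 0.82 0.011
v 0.022 1.681 0.898
v 0.96 0.562 0.265
v 0.025 1.423 1.152
v 1.107 0.415 0.562
v 0.171 1.276 1.449
v 1.358 0.42 0.823
v 0.423 1.281 1.71
v 1.647 0.574 0.977
v 0.712 1.435 1.864
v 1.896 0.838 0.984
v 0.961 1.699 1.871
v 2.038 1.139 0.842
v 1.103 2 1.729
v 2.035 1.397 0.588
v 1.1 2.258 1.475
v -2.128 3.583 -2.513
v -2.748 4.092 -1.621
v -1.169 4.39 -2.307
v -1.789 4.899 -1.415
v -1.551 2.661 -1.585
v -2.171 3.17 -0.693
v -0.592 3.468 -1.379
v -1.212 3.977 -0.487
v -3.499 0.674 -1.544
v -2.74 0.556 -1.591
v -3.321 1.366 -0.376
v -2.839 0.963 -1.816
v -3.191 1.259 -1.938
v -3.66 1.332 -1.91
v -4.068 1.154 -1.742
v -4.259 0.792 -1.498
v -4.159 0.385 -1.272
v -3.807 0.088 -1.15
v -3.338 0.016 -1.179
v -2.93 0.194 -1.347
v -1.159 0.282 0.955
v -0.627 -0.032 1.581
v -1.041 1.818 1.625
v -0.289 0.179 1.038
v -0.461 0.451 0.446
v -1.042 0.624 0.152
v -1.691 0.597 0.328
v -2.029 0.386 0.871
v -1.857 0.114 1.463
v -1.277 -0.059 1.757
f 1 38 17
f 38 12 41
f 17 41 6
f 38 41 17
f 1 17 13
f 17 6 18
f 13 18 2
f 17 18 13
f 1 13 22
f 13 2 23
f 22 23 8
f 13 23 22
f 1 22 34
f 22 8 37
f 34 37 11
f 22 37 34
f 1 34 38
f 34 11 42
f 38 42 12
f 34 42 38
f 2 18 29
f 18 6 32
f 29 32 10
f 18 32 29
f 6 41 19
f 41 12 40
f 19 40 5
f 41 40 19
f 12 42 39
f 42 11 35
f 39 35 3
f 42 35 39
f 11 37 36
f 37 8 24
f 36 24 7
f 37 24 36
f 8 23 28
f 23 2 25
f 28 25 9
f 23 25 28
f 4 30 16
f 30 10 31
f 16 31 5
f 30 31 16
f 4 16 14
f 16 5 15
f 14 15 3
f 16 15 14
f 4 14 21
f 14 3 20
f 21 20 7
f 14 20 21
f 4 21 26
f 21 7 27
f 26 27 9
f 21 27 26
f 4 26 30
f 26 9 33
f 30 33 10
f 26 33 30
f 5 31 19
f 31 10 32
f 19 32 6
f 31 32 19
f 3 15 39
f 15 5 40
f 39 40 12
f 15 40 39
f 7 20 36
f 20 3 35
f 36 35 11
f 20 35 36
f 9 27 28
f 27 7 24
f 28 24 8
f 27 24 28
f 10 33 29
f 33 9 25
f 29 25 2
f 33 25 29
f 44 43 47
f 44 47 45
f 45 47 48
f 45 48 46
f 47 43 49
f 47 49 48
f 48 49 50
f 48 50 46
f 49 43 51
f 49 51 50
f 50 51 52
f 50 52 46
f 51 43 53
f 51 53 52
f 52 53 54
f 52 54 46
f 53 43 55
f 53 55 54
f 54 55 56
f 54 56 46
f 55 43 57
f 55 57 56
f 56 57 58
f 56 58 46
f 57 43 59
f 57 59 58
f 58 59 60
f 58 60 46
f 59 43 61
f 59 61 60
f 60 61 62
f 60 62 46
f 61 43 63
f 61 63 62
f 62 63 64
f 62 64 46
f 63 43 65
f 63 65 64
f 64 65 66
f 64 66 46
f 65 43 67
f 65 67 66
f 66 67 68
f 66 68 46
f 67 43 44
f 67 44 68
f 68 44 45
f 68 45 46
f 70 72 69
f 73 70 69
f 69 72 71
f 71 73 69
f 70 76 72
f 74 70 73
f 74 76 70
f 72 76 71
f 75 73 71
f 71 76 75
f 75 74 73
f 76 74 75
f 78 77 80
f 78 80 79
f 80 77 81
f 80 81 79
f 81 77 82
f 81 82 79
f 82 77 83
f 82 83 79
f 83 77 84
f 83 84 79
f 84 77 85
f 84 85 79
f 85 77 86
f 85 86 79
f 86 77 87
f 86 87 79
f 87 77 88
f 87 88 79
f 88 77 78
f 88 78 79
f 90 89 92
f 90 92 91
f 92 89 93
f 92 93 91
f 93 89 94
f 93 94 91
f 94 89 95
f 94 95 91
f 95 89 96
f 95 96 91
f 96 89 97
f 96 97 91
f 97 89 98
f 97 98 91
f 98 89 90
f 98 90 91



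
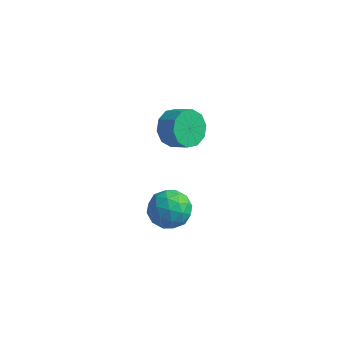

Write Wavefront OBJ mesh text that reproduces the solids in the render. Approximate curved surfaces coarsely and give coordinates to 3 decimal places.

v 0.569 -2.205 -1.942
v 1.354 -1.766 -2.354
v 1.446 -3.514 -1.666
v 2.231 -3.075 -2.078
v 1.882 -2.753 -1.211
v 1.34 -1.944 -1.381
v 1.46 -3.336 -2.639
v 0.918 -2.527 -2.809
v 1.904 -2.465 -2.784
v 2.165 -2.105 -1.901
v 0.635 -3.175 -2.119
v 0.896 -2.815 -1.236
v 0.885 -1.871 -2.172
v 1.915 -3.409 -1.848
v 1.71 -3.22 -1.338
v 2.171 -2.962 -1.58
v 0.877 -1.975 -1.601
v 1.338 -1.717 -1.842
v 1.648 -2.297 -1.171
v 1.462 -3.563 -2.178
v 1.923 -3.305 -2.419
v 0.629 -2.318 -2.44
v 1.09 -2.06 -2.682
v 1.152 -2.983 -2.849
v 1.669 -2.024 -2.667
v 2.185 -2.793 -2.505
v 1.732 -2.947 -2.834
v 1.413 -2.471 -2.935
v 1.823 -1.812 -2.148
v 2.338 -2.581 -1.986
v 2.133 -2.391 -1.476
v 1.814 -1.916 -1.577
v 2.146 -2.223 -2.401
v 0.462 -2.699 -2.034
v 0.977 -3.468 -1.872
v 0.986 -3.364 -2.443
v 0.667 -2.889 -2.544
v 0.615 -2.487 -1.515
v 1.131 -3.256 -1.353
v 1.387 -2.809 -1.085
v 1.068 -2.333 -1.186
v 0.654 -3.057 -1.619
v -1.066 2.527 -2.333
v -0.601 2.319 -3.159
v 0.291 2.145 -2.612
v -0.174 2.353 -1.787
v -0.547 2.908 -3.059
v 0.345 2.734 -2.513
v -0.691 3.351 -2.682
v 0.2 3.177 -2.135
v -0.979 3.48 -2.171
v -0.087 3.305 -1.625
v -1.299 3.244 -1.723
v -0.408 3.07 -1.177
v -1.531 2.735 -1.508
v -0.639 2.561 -0.961
v -1.585 2.146 -1.607
v -0.693 1.972 -1.061
v -1.44 1.703 -1.985
v -0.549 1.529 -1.438
v -1.153 1.575 -2.495
v -0.261 1.4 -1.949
v -0.832 1.81 -2.943
v 0.059 1.636 -2.397
f 1 38 17
f 38 12 41
f 17 41 6
f 38 41 17
f 1 17 13
f 17 6 18
f 13 18 2
f 17 18 13
f 1 13 22
f 13 2 23
f 22 23 8
f 13 23 22
f 1 22 34
f 22 8 37
f 34 37 11
f 22 37 34
f 1 34 38
f 34 11 42
f 38 42 12
f 34 42 38
f 2 18 29
f 18 6 32
f 29 32 10
f 18 32 29
f 6 41 19
f 41 12 40
f 19 40 5
f 41 40 19
f 12 42 39
f 42 11 35
f 39 35 3
f 42 35 39
f 11 37 36
f 37 8 24
f 36 24 7
f 37 24 36
f 8 23 28
f 23 2 25
f 28 25 9
f 23 25 28
f 4 30 16
f 30 10 31
f 16 31 5
f 30 31 16
f 4 16 14
f 16 5 15
f 14 15 3
f 16 15 14
f 4 14 21
f 14 3 20
f 21 20 7
f 14 20 21
f 4 21 26
f 21 7 27
f 26 27 9
f 21 27 26
f 4 26 30
f 26 9 33
f 30 33 10
f 26 33 30
f 5 31 19
f 31 10 32
f 19 32 6
f 31 32 19
f 3 15 39
f 15 5 40
f 39 40 12
f 15 40 39
f 7 20 36
f 20 3 35
f 36 35 11
f 20 35 36
f 9 27 28
f 27 7 24
f 28 24 8
f 27 24 28
f 10 33 29
f 33 9 25
f 29 25 2
f 33 25 29
f 44 43 47
f 44 47 45
f 45 47 48
f 45 48 46
f 47 43 49
f 47 49 48
f 48 49 50
f 48 50 46
f 49 43 51
f 49 51 50
f 50 51 52
f 50 52 46
f 51 43 53
f 51 53 52
f 52 53 54
f 52 54 46
f 53 43 55
f 53 55 54
f 54 55 56
f 54 56 46
f 55 43 57
f 55 57 56
f 56 57 58
f 56 58 46
f 57 43 59
f 57 59 58
f 58 59 60
f 58 60 46
f 59 43 61
f 59 61 60
f 60 61 62
f 60 62 46
f 61 43 63
f 61 63 62
f 62 63 64
f 62 64 46
f 63 43 44
f 63 44 64
f 64 44 45
f 64 45 46



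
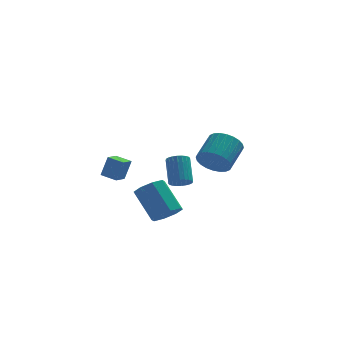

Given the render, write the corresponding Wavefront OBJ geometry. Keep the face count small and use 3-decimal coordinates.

v 1.086 -1.378 1.623
v 1.946 -1.837 1.399
v 2.813 -0.622 2.233
v 1.954 -0.162 2.457
v 1.905 -1.598 1.093
v 2.772 -0.383 1.927
v 1.74 -1.326 0.868
v 2.607 -0.111 1.702
v 1.475 -1.062 0.758
v 2.342 0.154 1.591
v 1.151 -0.845 0.779
v 2.018 0.37 1.613
v 0.817 -0.71 0.929
v 1.684 0.506 1.763
v 0.524 -0.676 1.185
v 1.392 0.539 2.018
v 0.317 -0.749 1.507
v 1.184 0.466 2.341
v 0.227 -0.918 1.847
v 1.094 0.297 2.681
v 0.268 -1.157 2.153
v 1.135 0.058 2.987
v 0.433 -1.429 2.378
v 1.3 -0.214 3.212
v 0.698 -1.694 2.489
v 1.565 -0.478 3.322
v 1.022 -1.91 2.467
v 1.889 -0.695 3.301
v 1.356 -2.046 2.317
v 2.223 -0.83 3.151
v 1.648 -2.079 2.062
v 2.516 -0.864 2.895
v 1.856 -2.006 1.739
v 2.723 -0.791 2.573
v -1.774 -4.21 -0.677
v -1.145 -4.502 -0.119
v -1.876 -3.262 1.354
v -2.506 -2.97 0.797
v -0.945 -3.958 -0.477
v -1.676 -2.718 0.997
v -1.23 -3.562 -0.952
v -1.961 -2.322 0.522
v -1.835 -3.545 -1.266
v -2.566 -2.306 0.208
v -2.404 -3.918 -1.234
v -3.135 -2.678 0.239
v -2.604 -4.462 -0.877
v -3.335 -3.222 0.597
v -2.319 -4.858 -0.402
v -3.05 -3.618 1.072
v -1.714 -4.874 -0.088
v -2.445 -3.635 1.386
v -3.534 2.382 -1.028
v -3.125 2.498 0.222
v -4.296 3 -0.836
v -3.886 3.117 0.414
v -2.994 3.123 -1.274
v -2.584 3.24 -0.024
v -3.755 3.742 -1.082
v -3.346 3.858 0.168
v -0.376 0.233 -0.488
v -0.022 0.627 -0.865
v 0.01 1.801 0.391
v -0.344 1.407 0.768
v -0.258 0.698 -0.926
v -0.226 1.873 0.33
v -0.512 0.699 -0.92
v -0.479 1.873 0.336
v -0.744 0.629 -0.849
v -0.712 1.803 0.408
v -0.921 0.498 -0.722
v -0.889 1.673 0.534
v -1.015 0.328 -0.56
v -0.983 1.502 0.696
v -1.012 0.142 -0.387
v -0.979 1.316 0.869
v -0.912 -0.029 -0.229
v -0.879 1.145 1.027
v -0.73 -0.161 -0.111
v -0.698 1.013 1.145
v -0.494 -0.233 -0.05
v -0.462 0.942 1.206
v -0.241 -0.233 -0.056
v -0.208 0.941 1.2
v -0.008 -0.163 -0.128
v 0.024 1.011 1.129
v 0.169 -0.033 -0.254
v 0.201 1.142 1.002
v 0.263 0.138 -0.416
v 0.295 1.312 0.84
v 0.259 0.324 -0.589
v 0.292 1.498 0.667
v 0.159 0.495 -0.747
v 0.192 1.669 0.509
f 2 1 5
f 2 5 3
f 3 5 6
f 3 6 4
f 5 1 7
f 5 7 6
f 6 7 8
f 6 8 4
f 7 1 9
f 7 9 8
f 8 9 10
f 8 10 4
f 9 1 11
f 9 11 10
f 10 11 12
f 10 12 4
f 11 1 13
f 11 13 12
f 12 13 14
f 12 14 4
f 13 1 15
f 13 15 14
f 14 15 16
f 14 16 4
f 15 1 17
f 15 17 16
f 16 17 18
f 16 18 4
f 17 1 19
f 17 19 18
f 18 19 20
f 18 20 4
f 19 1 21
f 19 21 20
f 20 21 22
f 20 22 4
f 21 1 23
f 21 23 22
f 22 23 24
f 22 24 4
f 23 1 25
f 23 25 24
f 24 25 26
f 24 26 4
f 25 1 27
f 25 27 26
f 26 27 28
f 26 28 4
f 27 1 29
f 27 29 28
f 28 29 30
f 28 30 4
f 29 1 31
f 29 31 30
f 30 31 32
f 30 32 4
f 31 1 33
f 31 33 32
f 32 33 34
f 32 34 4
f 33 1 2
f 33 2 34
f 34 2 3
f 34 3 4
f 36 35 39
f 36 39 37
f 37 39 40
f 37 40 38
f 39 35 41
f 39 41 40
f 40 41 42
f 40 42 38
f 41 35 43
f 41 43 42
f 42 43 44
f 42 44 38
f 43 35 45
f 43 45 44
f 44 45 46
f 44 46 38
f 45 35 47
f 45 47 46
f 46 47 48
f 46 48 38
f 47 35 49
f 47 49 48
f 48 49 50
f 48 50 38
f 49 35 51
f 49 51 50
f 50 51 52
f 50 52 38
f 51 35 36
f 51 36 52
f 52 36 37
f 52 37 38
f 54 56 53
f 57 54 53
f 53 56 55
f 55 57 53
f 54 60 56
f 58 54 57
f 58 60 54
f 56 60 55
f 59 57 55
f 55 60 59
f 59 58 57
f 60 58 59
f 62 61 65
f 62 65 63
f 63 65 66
f 63 66 64
f 65 61 67
f 65 67 66
f 66 67 68
f 66 68 64
f 67 61 69
f 67 69 68
f 68 69 70
f 68 70 64
f 69 61 71
f 69 71 70
f 70 71 72
f 70 72 64
f 71 61 73
f 71 73 72
f 72 73 74
f 72 74 64
f 73 61 75
f 73 75 74
f 74 75 76
f 74 76 64
f 75 61 77
f 75 77 76
f 76 77 78
f 76 78 64
f 77 61 79
f 77 79 78
f 78 79 80
f 78 80 64
f 79 61 81
f 79 81 80
f 80 81 82
f 80 82 64
f 81 61 83
f 81 83 82
f 82 83 84
f 82 84 64
f 83 61 85
f 83 85 84
f 84 85 86
f 84 86 64
f 85 61 87
f 85 87 86
f 86 87 88
f 86 88 64
f 87 61 89
f 87 89 88
f 88 89 90
f 88 90 64
f 89 61 91
f 89 91 90
f 90 91 92
f 90 92 64
f 91 61 93
f 91 93 92
f 92 93 94
f 92 94 64
f 93 61 62
f 93 62 94
f 94 62 63
f 94 63 64



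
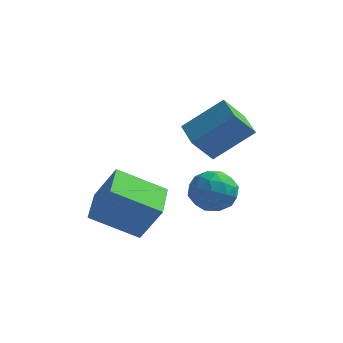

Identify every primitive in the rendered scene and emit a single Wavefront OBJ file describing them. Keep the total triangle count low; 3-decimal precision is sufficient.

v -4.476 -3.685 -2.05
v -3.585 -3.651 -0.568
v -5.041 -2.013 -1.749
v -4.149 -1.979 -0.267
v -2.771 -2.921 -3.093
v -1.879 -2.887 -1.611
v -3.335 -1.249 -2.792
v -2.444 -1.215 -1.31
v -2.524 0.19 1.351
v -1.179 0.995 2.639
v -1.967 0.863 0.348
v -0.621 1.668 1.636
v -1.619 -0.928 1.104
v -0.273 -0.123 2.392
v -1.061 -0.255 0.101
v 0.284 0.55 1.389
v -1.84 2.027 -3.262
v -1.203 2.29 -2.482
v -2.337 0.67 -2.398
v -1.7 0.933 -1.618
v -2.542 1.512 -1.82
v -2.234 2.35 -2.355
v -1.306 0.61 -2.525
v -0.998 1.448 -3.06
v -0.873 1.414 -2.027
v -1.636 1.972 -1.591
v -1.904 0.988 -3.289
v -2.667 1.546 -2.853
v -1.478 2.278 -2.948
v -2.062 0.682 -1.932
v -2.557 1.022 -2.051
v -2.183 1.177 -1.593
v -2.084 2.313 -2.873
v -1.709 2.468 -2.415
v -2.496 2.01 -2.026
v -1.831 0.492 -2.465
v -1.456 0.647 -2.007
v -1.357 1.783 -3.287
v -0.983 1.938 -2.829
v -1.044 0.95 -2.854
v -0.909 1.918 -2.222
v -1.202 1.12 -1.714
v -0.97 0.93 -2.247
v -0.789 1.423 -2.561
v -1.358 2.245 -1.966
v -1.65 1.448 -1.458
v -2.145 1.788 -1.577
v -1.964 2.281 -1.891
v -1.164 1.73 -1.698
v -1.89 1.512 -3.422
v -2.182 0.715 -2.914
v -1.576 0.679 -2.989
v -1.395 1.172 -3.303
v -2.338 1.84 -3.166
v -2.631 1.042 -2.658
v -2.751 1.537 -2.319
v -2.57 2.03 -2.633
v -2.376 1.23 -3.182
f 2 4 1
f 5 2 1
f 1 4 3
f 3 5 1
f 2 8 4
f 6 2 5
f 6 8 2
f 4 8 3
f 7 5 3
f 3 8 7
f 7 6 5
f 8 6 7
f 10 12 9
f 13 10 9
f 9 12 11
f 11 13 9
f 10 16 12
f 14 10 13
f 14 16 10
f 12 16 11
f 15 13 11
f 11 16 15
f 15 14 13
f 16 14 15
f 17 54 33
f 54 28 57
f 33 57 22
f 54 57 33
f 17 33 29
f 33 22 34
f 29 34 18
f 33 34 29
f 17 29 38
f 29 18 39
f 38 39 24
f 29 39 38
f 17 38 50
f 38 24 53
f 50 53 27
f 38 53 50
f 17 50 54
f 50 27 58
f 54 58 28
f 50 58 54
f 18 34 45
f 34 22 48
f 45 48 26
f 34 48 45
f 22 57 35
f 57 28 56
f 35 56 21
f 57 56 35
f 28 58 55
f 58 27 51
f 55 51 19
f 58 51 55
f 27 53 52
f 53 24 40
f 52 40 23
f 53 40 52
f 24 39 44
f 39 18 41
f 44 41 25
f 39 41 44
f 20 46 32
f 46 26 47
f 32 47 21
f 46 47 32
f 20 32 30
f 32 21 31
f 30 31 19
f 32 31 30
f 20 30 37
f 30 19 36
f 37 36 23
f 30 36 37
f 20 37 42
f 37 23 43
f 42 43 25
f 37 43 42
f 20 42 46
f 42 25 49
f 46 49 26
f 42 49 46
f 21 47 35
f 47 26 48
f 35 48 22
f 47 48 35
f 19 31 55
f 31 21 56
f 55 56 28
f 31 56 55
f 23 36 52
f 36 19 51
f 52 51 27
f 36 51 52
f 25 43 44
f 43 23 40
f 44 40 24
f 43 40 44
f 26 49 45
f 49 25 41
f 45 41 18
f 49 41 45



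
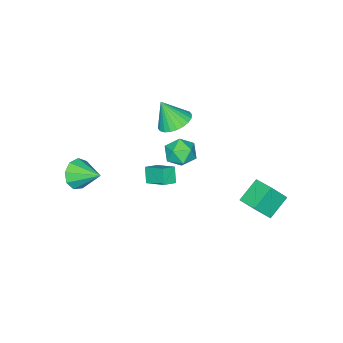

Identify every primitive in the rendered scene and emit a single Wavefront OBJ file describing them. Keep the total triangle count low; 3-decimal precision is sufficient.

v -1.467 -0.518 0.937
v -0.702 -1.161 0.928
v -2.138 -1.299 -0.308
v -1.373 -1.942 -0.317
v -2.025 -1.951 0.44
v -1.61 -1.468 1.21
v -1.23 -0.992 -0.59
v -0.815 -0.509 0.18
v -0.556 -1.453 -0.015
v -1.047 -2.046 0.621
v -1.793 -0.414 -0.001
v -2.284 -1.007 0.635
v 2.946 0.976 3.734
v 3.696 0.809 4.021
v 2.969 2.176 4.374
v 3.719 2.009 4.66
v 3.341 1.391 2.94
v 4.091 1.224 3.226
v 3.364 2.591 3.579
v 4.114 2.424 3.866
v 3.322 -4.396 -0.171
v 4.108 -4.598 0.412
v 3.178 -2.864 0.551
v 4.317 -4.304 -0.169
v 4.06 -4.053 -0.751
v 3.458 -3.963 -1.062
v 2.791 -4.075 -0.956
v 2.373 -4.338 -0.483
v 2.399 -4.627 0.136
v 2.856 -4.809 0.612
v 3.531 -4.797 0.721
v -3.033 2.775 -3.48
v -4.34 2.857 -2.545
v -2.719 4.069 -3.155
v -4.027 4.15 -2.219
v -2.233 2.29 -2.321
v -3.541 2.371 -1.385
v -1.92 3.583 -1.995
v -3.227 3.665 -1.06
v -1.336 -1.564 2.864
v -0.339 -1.433 2.692
v -0.984 -2.256 4.376
v -0.433 -1.09 2.871
v -0.664 -0.819 3.048
v -0.998 -0.662 3.198
v -1.383 -0.642 3.297
v -1.761 -0.762 3.329
v -2.074 -1.005 3.291
v -2.275 -1.332 3.188
v -2.333 -1.695 3.035
v -2.239 -2.038 2.857
v -2.007 -2.309 2.679
v -1.674 -2.467 2.529
v -1.289 -2.487 2.431
v -0.911 -2.366 2.398
v -0.598 -2.123 2.436
v -0.397 -1.796 2.54
f 1 12 6
f 1 6 2
f 1 2 8
f 1 8 11
f 1 11 12
f 2 6 10
f 6 12 5
f 12 11 3
f 11 8 7
f 8 2 9
f 4 10 5
f 4 5 3
f 4 3 7
f 4 7 9
f 4 9 10
f 5 10 6
f 3 5 12
f 7 3 11
f 9 7 8
f 10 9 2
f 14 16 13
f 17 14 13
f 13 16 15
f 15 17 13
f 14 20 16
f 18 14 17
f 18 20 14
f 16 20 15
f 19 17 15
f 15 20 19
f 19 18 17
f 20 18 19
f 22 21 24
f 22 24 23
f 24 21 25
f 24 25 23
f 25 21 26
f 25 26 23
f 26 21 27
f 26 27 23
f 27 21 28
f 27 28 23
f 28 21 29
f 28 29 23
f 29 21 30
f 29 30 23
f 30 21 31
f 30 31 23
f 31 21 22
f 31 22 23
f 33 35 32
f 36 33 32
f 32 35 34
f 34 36 32
f 33 39 35
f 37 33 36
f 37 39 33
f 35 39 34
f 38 36 34
f 34 39 38
f 38 37 36
f 39 37 38
f 41 40 43
f 41 43 42
f 43 40 44
f 43 44 42
f 44 40 45
f 44 45 42
f 45 40 46
f 45 46 42
f 46 40 47
f 46 47 42
f 47 40 48
f 47 48 42
f 48 40 49
f 48 49 42
f 49 40 50
f 49 50 42
f 50 40 51
f 50 51 42
f 51 40 52
f 51 52 42
f 52 40 53
f 52 53 42
f 53 40 54
f 53 54 42
f 54 40 55
f 54 55 42
f 55 40 56
f 55 56 42
f 56 40 57
f 56 57 42
f 57 40 41
f 57 41 42



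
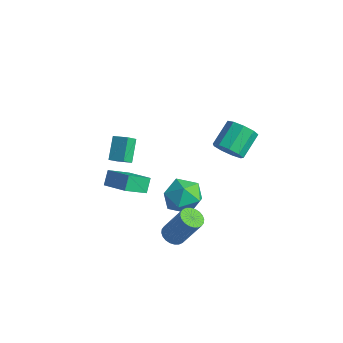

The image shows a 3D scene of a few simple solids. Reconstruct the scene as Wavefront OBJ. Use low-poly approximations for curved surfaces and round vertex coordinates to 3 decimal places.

v -4.692 -0.463 -2.584
v -5.01 0.06 -1.871
v -4.497 0.792 -3.418
v -4.814 1.316 -2.705
v -3.126 -0.316 -1.995
v -3.443 0.208 -1.282
v -2.93 0.94 -2.829
v -3.248 1.463 -2.116
v 1.522 2.482 2.871
v 1.97 2.155 3.528
v 1.627 3.412 4.386
v 1.178 3.738 3.729
v 2.321 2.483 3.188
v 1.977 3.74 4.047
v 2.298 2.81 2.7
v 1.954 4.067 3.558
v 1.912 2.984 2.292
v 1.568 4.24 3.15
v 1.343 2.922 2.154
v 0.999 4.179 3.012
v 0.858 2.654 2.352
v 0.514 3.911 3.21
v 0.684 2.306 2.793
v 0.34 3.563 3.651
v 0.901 2.04 3.27
v 0.558 3.296 4.128
v 1.41 1.98 3.56
v 1.066 3.237 4.419
v -3.692 -0.339 0.048
v -3.621 -0.935 0.577
v -4.339 0.471 1.046
v -4.268 -0.124 1.576
v -2.892 -0.016 0.304
v -2.821 -0.611 0.834
v -3.539 0.795 1.303
v -3.468 0.199 1.832
v 1.014 -0.582 -2.348
v 1.541 -0.944 -2.51
v 2.414 -0.46 -0.754
v 1.886 -0.098 -0.592
v 1.607 -0.715 -2.606
v 2.479 -0.23 -0.85
v 1.582 -0.465 -2.663
v 2.454 0.02 -0.906
v 1.471 -0.233 -2.672
v 2.343 0.252 -0.915
v 1.29 -0.054 -2.631
v 2.162 0.431 -0.875
v 1.067 0.045 -2.548
v 1.94 0.529 -0.791
v 0.836 0.048 -2.434
v 1.709 0.532 -0.677
v 0.632 -0.045 -2.307
v 1.505 0.439 -0.55
v 0.486 -0.22 -2.186
v 1.359 0.264 -0.43
v 0.421 -0.45 -2.09
v 1.293 0.035 -0.334
v 0.446 -0.7 -2.034
v 1.318 -0.215 -0.277
v 0.557 -0.932 -2.025
v 1.429 -0.447 -0.268
v 0.738 -1.111 -2.065
v 1.61 -0.626 -0.309
v 0.96 -1.209 -2.149
v 1.833 -0.725 -0.392
v 1.191 -1.212 -2.263
v 2.064 -0.728 -0.506
v 1.395 -1.119 -2.39
v 2.268 -0.635 -0.633
v -2.337 3.179 -3.071
v -1.22 3.22 -3.441
v -2.08 1.38 -2.499
v -0.963 1.421 -2.869
v -1.298 2.056 -1.935
v -1.456 3.168 -2.289
v -1.844 1.432 -3.651
v -2.002 2.544 -4.005
v -0.915 2.141 -3.8
v -0.578 2.526 -2.739
v -2.722 2.074 -3.201
v -2.385 2.459 -2.14
f 2 4 1
f 5 2 1
f 1 4 3
f 3 5 1
f 2 8 4
f 6 2 5
f 6 8 2
f 4 8 3
f 7 5 3
f 3 8 7
f 7 6 5
f 8 6 7
f 10 9 13
f 10 13 11
f 11 13 14
f 11 14 12
f 13 9 15
f 13 15 14
f 14 15 16
f 14 16 12
f 15 9 17
f 15 17 16
f 16 17 18
f 16 18 12
f 17 9 19
f 17 19 18
f 18 19 20
f 18 20 12
f 19 9 21
f 19 21 20
f 20 21 22
f 20 22 12
f 21 9 23
f 21 23 22
f 22 23 24
f 22 24 12
f 23 9 25
f 23 25 24
f 24 25 26
f 24 26 12
f 25 9 27
f 25 27 26
f 26 27 28
f 26 28 12
f 27 9 10
f 27 10 28
f 28 10 11
f 28 11 12
f 30 32 29
f 33 30 29
f 29 32 31
f 31 33 29
f 30 36 32
f 34 30 33
f 34 36 30
f 32 36 31
f 35 33 31
f 31 36 35
f 35 34 33
f 36 34 35
f 38 37 41
f 38 41 39
f 39 41 42
f 39 42 40
f 41 37 43
f 41 43 42
f 42 43 44
f 42 44 40
f 43 37 45
f 43 45 44
f 44 45 46
f 44 46 40
f 45 37 47
f 45 47 46
f 46 47 48
f 46 48 40
f 47 37 49
f 47 49 48
f 48 49 50
f 48 50 40
f 49 37 51
f 49 51 50
f 50 51 52
f 50 52 40
f 51 37 53
f 51 53 52
f 52 53 54
f 52 54 40
f 53 37 55
f 53 55 54
f 54 55 56
f 54 56 40
f 55 37 57
f 55 57 56
f 56 57 58
f 56 58 40
f 57 37 59
f 57 59 58
f 58 59 60
f 58 60 40
f 59 37 61
f 59 61 60
f 60 61 62
f 60 62 40
f 61 37 63
f 61 63 62
f 62 63 64
f 62 64 40
f 63 37 65
f 63 65 64
f 64 65 66
f 64 66 40
f 65 37 67
f 65 67 66
f 66 67 68
f 66 68 40
f 67 37 69
f 67 69 68
f 68 69 70
f 68 70 40
f 69 37 38
f 69 38 70
f 70 38 39
f 70 39 40
f 71 82 76
f 71 76 72
f 71 72 78
f 71 78 81
f 71 81 82
f 72 76 80
f 76 82 75
f 82 81 73
f 81 78 77
f 78 72 79
f 74 80 75
f 74 75 73
f 74 73 77
f 74 77 79
f 74 79 80
f 75 80 76
f 73 75 82
f 77 73 81
f 79 77 78
f 80 79 72



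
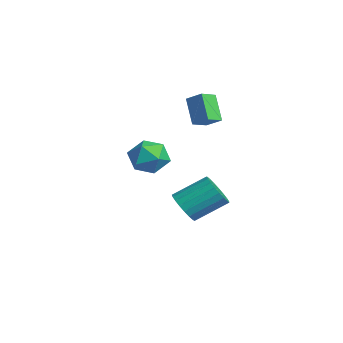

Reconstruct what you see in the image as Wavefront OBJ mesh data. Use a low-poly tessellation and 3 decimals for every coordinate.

v -1.737 1.269 1.828
v -1.087 1.761 2.297
v -2.12 2.045 1.546
v -1.47 2.537 2.014
v -0.85 1.263 0.606
v -0.2 1.755 1.074
v -1.233 2.039 0.323
v -0.583 2.531 0.792
v 1.968 -1.277 -0.57
v 2.639 -0.84 -0.009
v 1.961 -2.52 0.409
v 2.632 -2.083 0.97
v 1.722 -1.726 0.927
v 1.727 -0.958 0.322
v 2.873 -2.402 0.078
v 2.878 -1.634 -0.527
v 3.198 -1.535 0.391
v 2.487 -1.117 0.916
v 2.113 -2.243 -0.516
v 1.402 -1.825 0.009
v -0.236 0.655 -4.134
v 0.26 1.004 -4.771
v 0.492 2.514 -3.764
v -0.004 2.165 -3.126
v -0.075 1.118 -4.865
v 0.157 2.628 -3.857
v -0.438 1.152 -4.832
v -0.206 2.662 -3.824
v -0.766 1.1 -4.678
v -0.534 2.61 -3.671
v -1.002 0.971 -4.43
v -0.77 2.481 -3.423
v -1.106 0.787 -4.131
v -0.874 2.297 -3.124
v -1.06 0.581 -3.833
v -0.828 2.091 -2.825
v -0.871 0.387 -3.586
v -0.639 1.897 -2.579
v -0.572 0.24 -3.434
v -0.34 1.75 -2.427
v -0.215 0.165 -3.403
v 0.017 1.675 -2.396
v 0.138 0.174 -3.499
v 0.37 1.684 -2.491
v 0.426 0.266 -3.704
v 0.658 1.776 -2.696
v 0.6 0.426 -3.983
v 0.832 1.936 -2.976
v 0.63 0.626 -4.289
v 0.862 2.136 -3.281
v 0.51 0.83 -4.567
v 0.741 2.34 -3.56
f 2 4 1
f 5 2 1
f 1 4 3
f 3 5 1
f 2 8 4
f 6 2 5
f 6 8 2
f 4 8 3
f 7 5 3
f 3 8 7
f 7 6 5
f 8 6 7
f 9 20 14
f 9 14 10
f 9 10 16
f 9 16 19
f 9 19 20
f 10 14 18
f 14 20 13
f 20 19 11
f 19 16 15
f 16 10 17
f 12 18 13
f 12 13 11
f 12 11 15
f 12 15 17
f 12 17 18
f 13 18 14
f 11 13 20
f 15 11 19
f 17 15 16
f 18 17 10
f 22 21 25
f 22 25 23
f 23 25 26
f 23 26 24
f 25 21 27
f 25 27 26
f 26 27 28
f 26 28 24
f 27 21 29
f 27 29 28
f 28 29 30
f 28 30 24
f 29 21 31
f 29 31 30
f 30 31 32
f 30 32 24
f 31 21 33
f 31 33 32
f 32 33 34
f 32 34 24
f 33 21 35
f 33 35 34
f 34 35 36
f 34 36 24
f 35 21 37
f 35 37 36
f 36 37 38
f 36 38 24
f 37 21 39
f 37 39 38
f 38 39 40
f 38 40 24
f 39 21 41
f 39 41 40
f 40 41 42
f 40 42 24
f 41 21 43
f 41 43 42
f 42 43 44
f 42 44 24
f 43 21 45
f 43 45 44
f 44 45 46
f 44 46 24
f 45 21 47
f 45 47 46
f 46 47 48
f 46 48 24
f 47 21 49
f 47 49 48
f 48 49 50
f 48 50 24
f 49 21 51
f 49 51 50
f 50 51 52
f 50 52 24
f 51 21 22
f 51 22 52
f 52 22 23
f 52 23 24



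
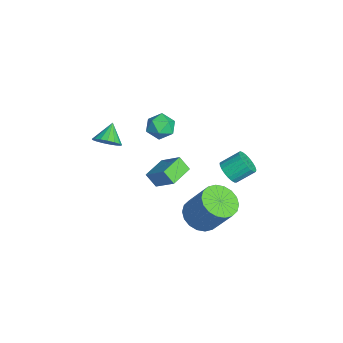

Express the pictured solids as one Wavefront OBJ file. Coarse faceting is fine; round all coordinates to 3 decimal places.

v 0.319 -3.547 3.327
v 0.803 -3.231 3.722
v -0.459 -3.213 4.013
v 0.711 -2.994 3.503
v 0.53 -2.885 3.244
v 0.3 -2.926 3.004
v 0.075 -3.111 2.837
v -0.094 -3.395 2.783
v -0.169 -3.713 2.854
v -0.132 -3.994 3.033
v 0.009 -4.173 3.279
v 0.221 -4.207 3.537
v 0.455 -4.091 3.746
v 0.658 -3.85 3.859
v 0.784 -3.54 3.851
v -1.332 2.214 -0.981
v -1.077 1.857 -0.462
v -1.152 2.77 0.201
v -1.408 3.126 -0.319
v -0.843 1.963 -0.581
v -0.919 2.876 0.082
v -0.694 2.112 -0.769
v -0.77 3.025 -0.106
v -0.656 2.279 -0.994
v -0.731 3.191 -0.332
v -0.734 2.435 -1.217
v -0.809 3.347 -0.554
v -0.916 2.552 -1.399
v -0.991 3.464 -0.737
v -1.169 2.611 -1.509
v -1.245 3.523 -0.846
v -1.451 2.601 -1.528
v -1.527 3.513 -0.865
v -1.713 2.524 -1.452
v -1.788 3.436 -0.789
v -1.908 2.394 -1.295
v -1.984 3.306 -0.632
v -2.004 2.232 -1.083
v -2.08 3.145 -0.421
v -1.984 2.068 -0.854
v -2.06 2.98 -0.192
v -1.851 1.928 -0.647
v -1.927 2.841 0.015
v -1.628 1.838 -0.498
v -1.704 2.751 0.165
v -1.355 1.813 -0.432
v -1.43 2.725 0.23
v -4.024 -0.673 -2.272
v -3.211 0.116 -1.351
v -3.708 -0.215 -2.942
v -2.896 0.573 -2.021
v -3.044 -1.533 -2.399
v -2.232 -0.745 -1.478
v -2.729 -1.076 -3.069
v -1.916 -0.287 -2.148
v -3.359 -0.096 1.29
v -2.645 -0.256 0.996
v -3.615 -1.344 1.344
v -2.901 -1.504 1.05
v -2.971 -1.209 1.778
v -2.812 -0.437 1.745
v -3.448 -1.163 0.595
v -3.289 -0.391 0.562
v -2.7 -0.915 0.567
v -2.405 -0.944 1.298
v -3.855 -0.656 1.042
v -3.56 -0.685 1.773
v 1.498 0.583 -1.35
v 2.153 1.049 -1.856
v 2.837 1.844 -0.235
v 2.182 1.377 0.27
v 1.828 1.32 -1.851
v 2.512 2.114 -0.23
v 1.437 1.444 -1.747
v 2.121 2.238 -0.126
v 1.059 1.397 -1.564
v 1.743 2.192 0.056
v 0.767 1.19 -1.339
v 1.451 1.984 0.281
v 0.62 0.862 -1.117
v 1.305 1.656 0.504
v 0.647 0.479 -0.94
v 1.331 1.273 0.68
v 0.843 0.116 -0.845
v 1.527 0.911 0.776
v 1.168 -0.154 -0.85
v 1.852 0.64 0.771
v 1.559 -0.278 -0.954
v 2.243 0.516 0.667
v 1.937 -0.232 -1.136
v 2.621 0.563 0.484
v 2.229 -0.024 -1.361
v 2.913 0.77 0.259
v 2.375 0.304 -1.584
v 3.06 1.098 0.037
v 2.349 0.687 -1.76
v 3.033 1.481 -0.14
f 2 1 4
f 2 4 3
f 4 1 5
f 4 5 3
f 5 1 6
f 5 6 3
f 6 1 7
f 6 7 3
f 7 1 8
f 7 8 3
f 8 1 9
f 8 9 3
f 9 1 10
f 9 10 3
f 10 1 11
f 10 11 3
f 11 1 12
f 11 12 3
f 12 1 13
f 12 13 3
f 13 1 14
f 13 14 3
f 14 1 15
f 14 15 3
f 15 1 2
f 15 2 3
f 17 16 20
f 17 20 18
f 18 20 21
f 18 21 19
f 20 16 22
f 20 22 21
f 21 22 23
f 21 23 19
f 22 16 24
f 22 24 23
f 23 24 25
f 23 25 19
f 24 16 26
f 24 26 25
f 25 26 27
f 25 27 19
f 26 16 28
f 26 28 27
f 27 28 29
f 27 29 19
f 28 16 30
f 28 30 29
f 29 30 31
f 29 31 19
f 30 16 32
f 30 32 31
f 31 32 33
f 31 33 19
f 32 16 34
f 32 34 33
f 33 34 35
f 33 35 19
f 34 16 36
f 34 36 35
f 35 36 37
f 35 37 19
f 36 16 38
f 36 38 37
f 37 38 39
f 37 39 19
f 38 16 40
f 38 40 39
f 39 40 41
f 39 41 19
f 40 16 42
f 40 42 41
f 41 42 43
f 41 43 19
f 42 16 44
f 42 44 43
f 43 44 45
f 43 45 19
f 44 16 46
f 44 46 45
f 45 46 47
f 45 47 19
f 46 16 17
f 46 17 47
f 47 17 18
f 47 18 19
f 49 51 48
f 52 49 48
f 48 51 50
f 50 52 48
f 49 55 51
f 53 49 52
f 53 55 49
f 51 55 50
f 54 52 50
f 50 55 54
f 54 53 52
f 55 53 54
f 56 67 61
f 56 61 57
f 56 57 63
f 56 63 66
f 56 66 67
f 57 61 65
f 61 67 60
f 67 66 58
f 66 63 62
f 63 57 64
f 59 65 60
f 59 60 58
f 59 58 62
f 59 62 64
f 59 64 65
f 60 65 61
f 58 60 67
f 62 58 66
f 64 62 63
f 65 64 57
f 69 68 72
f 69 72 70
f 70 72 73
f 70 73 71
f 72 68 74
f 72 74 73
f 73 74 75
f 73 75 71
f 74 68 76
f 74 76 75
f 75 76 77
f 75 77 71
f 76 68 78
f 76 78 77
f 77 78 79
f 77 79 71
f 78 68 80
f 78 80 79
f 79 80 81
f 79 81 71
f 80 68 82
f 80 82 81
f 81 82 83
f 81 83 71
f 82 68 84
f 82 84 83
f 83 84 85
f 83 85 71
f 84 68 86
f 84 86 85
f 85 86 87
f 85 87 71
f 86 68 88
f 86 88 87
f 87 88 89
f 87 89 71
f 88 68 90
f 88 90 89
f 89 90 91
f 89 91 71
f 90 68 92
f 90 92 91
f 91 92 93
f 91 93 71
f 92 68 94
f 92 94 93
f 93 94 95
f 93 95 71
f 94 68 96
f 94 96 95
f 95 96 97
f 95 97 71
f 96 68 69
f 96 69 97
f 97 69 70
f 97 70 71

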